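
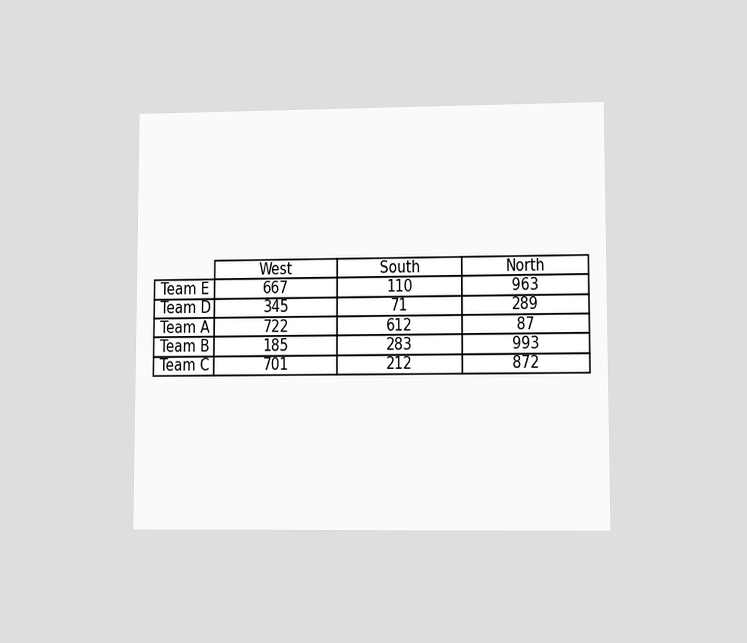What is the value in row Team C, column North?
872

The chart is viewed at a slight angle. The (Team C, North) cell reads 872.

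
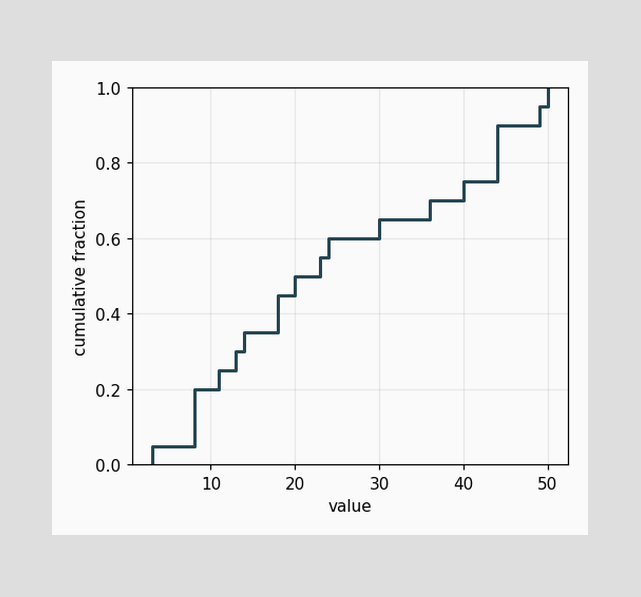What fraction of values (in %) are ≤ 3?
At x=3 the ECDF step is at 5%.

5%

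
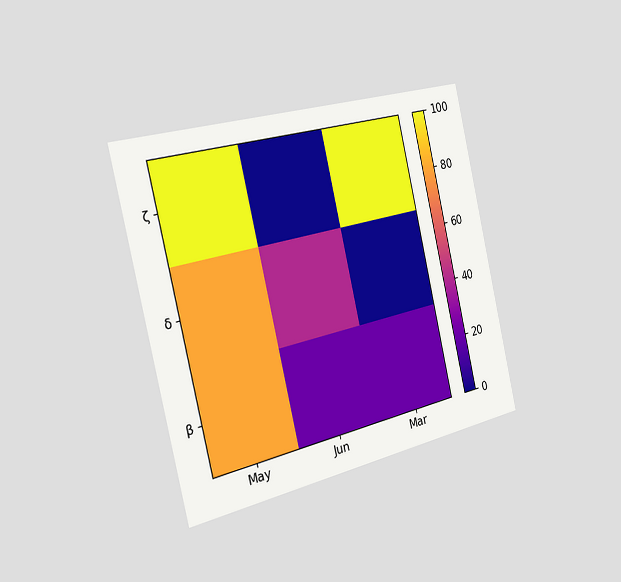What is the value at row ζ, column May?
100

The chart is tilted about 13° counter-clockwise and viewed slightly from the left. Matching cell (ζ, May) against the colorbar gives 100.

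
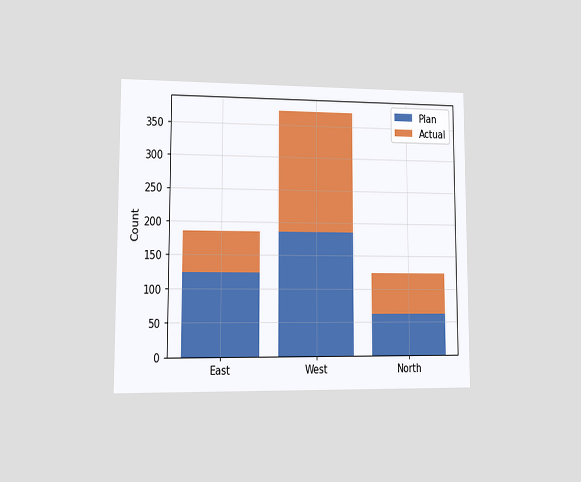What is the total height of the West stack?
372

The chart is viewed at a slight angle. The West stack's top reaches 372 on the y-axis.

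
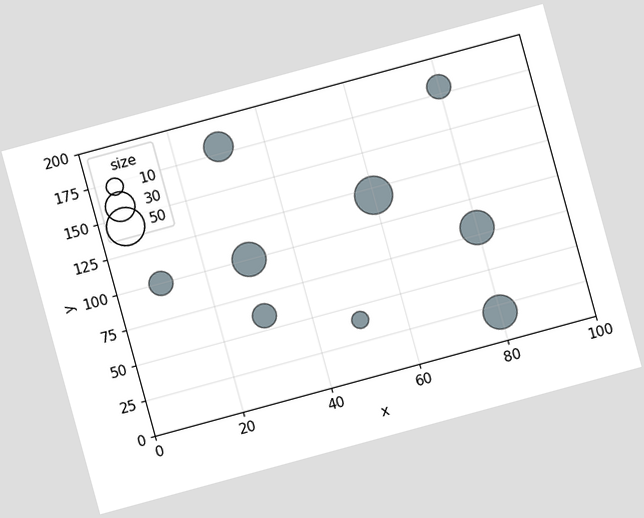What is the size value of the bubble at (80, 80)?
The chart is tilted about 15° counter-clockwise. Matching the bubble at (80, 80) against the size legend gives 40.

40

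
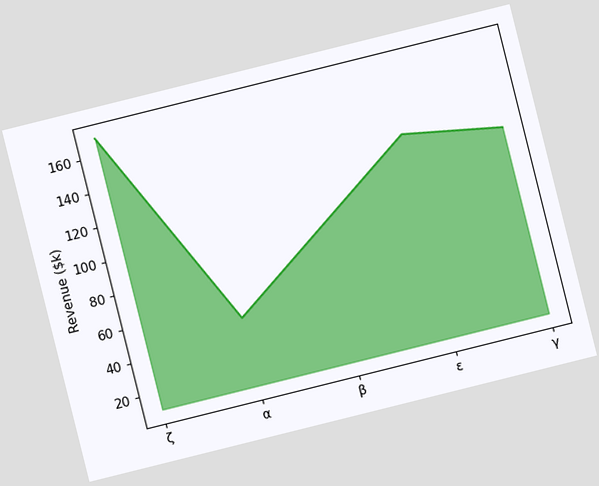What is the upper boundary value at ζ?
The chart is tilted about 14° counter-clockwise. At ζ the upper boundary is at $170k.

$170k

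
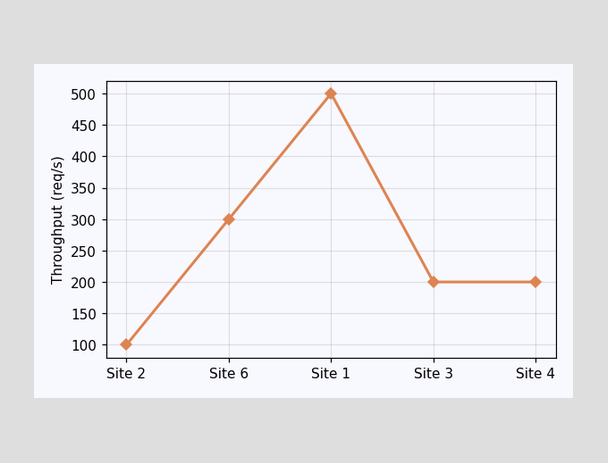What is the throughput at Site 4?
At Site 4, the line is at 200req/s.

200req/s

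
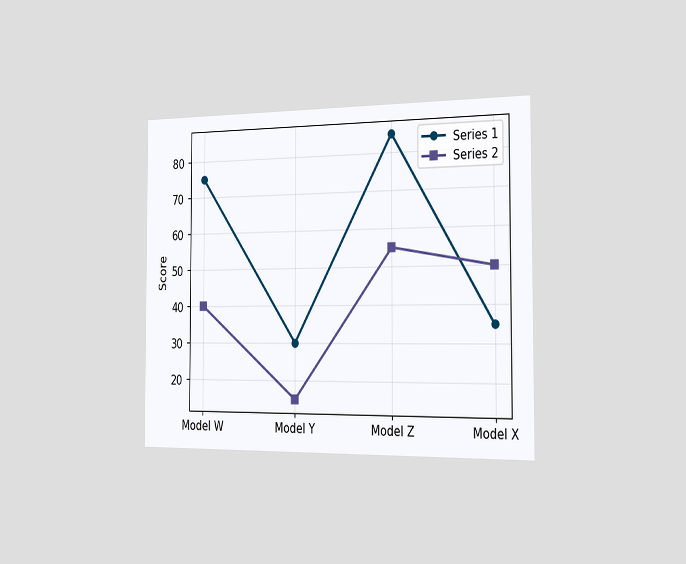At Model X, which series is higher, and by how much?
Series 2, by 15

The chart is viewed slightly from the right. At Model X, Series 2 sits above the other line by 15.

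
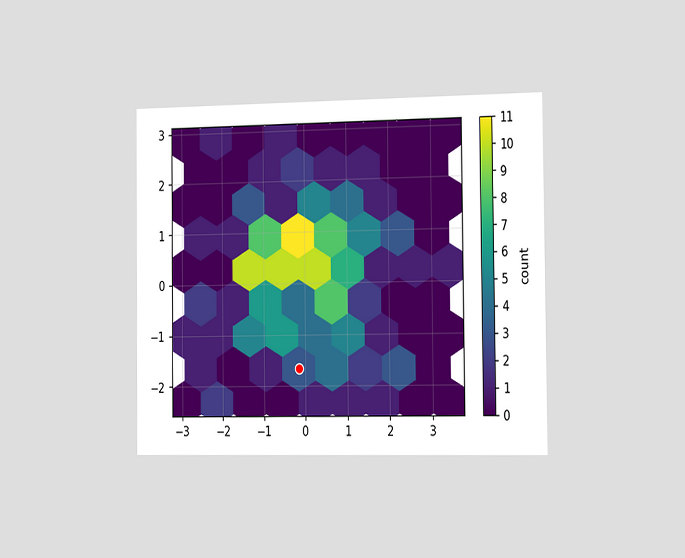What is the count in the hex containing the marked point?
3

The chart is viewed slightly from the right. The marked hex reads 3 on the colorbar.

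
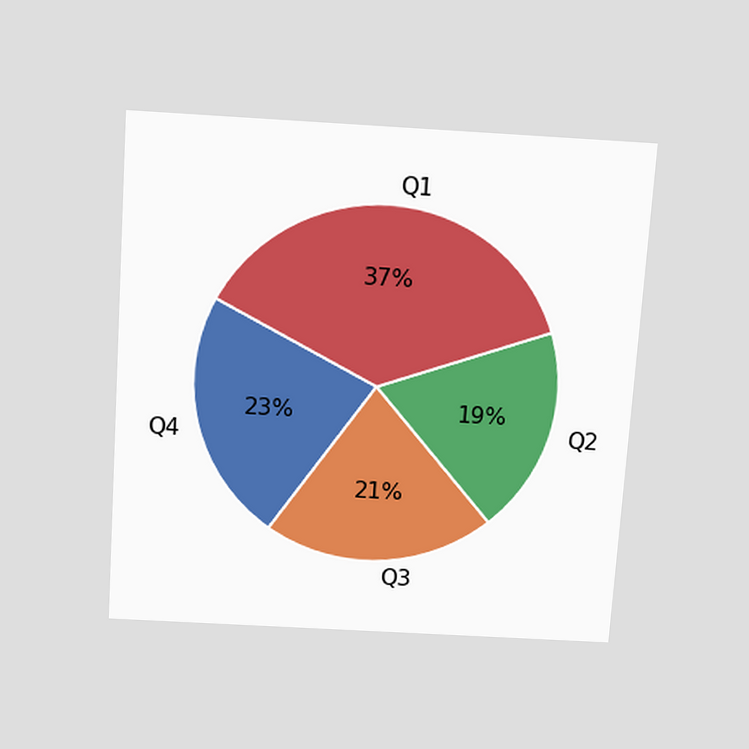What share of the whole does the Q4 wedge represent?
The chart is tilted about 4° clockwise and viewed slightly from above. The Q4 slice takes up 23% of the pie.

23%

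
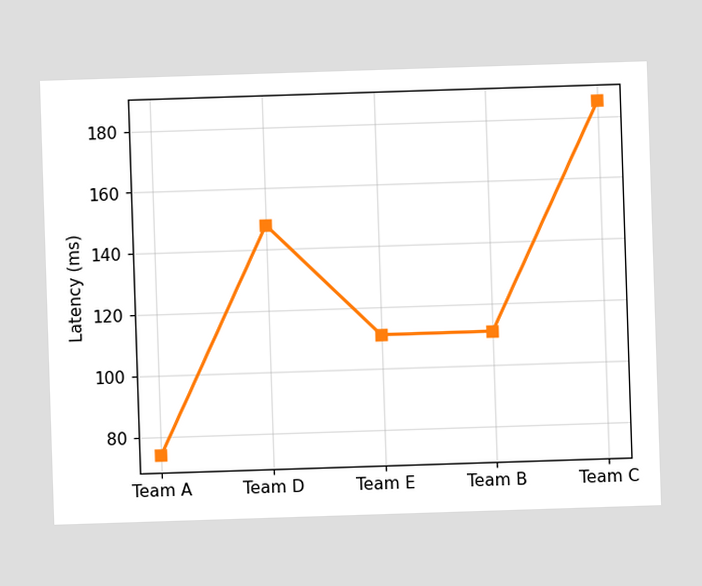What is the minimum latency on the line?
The lowest point is at Team A, and reading across to the y-axis gives 74ms.

74ms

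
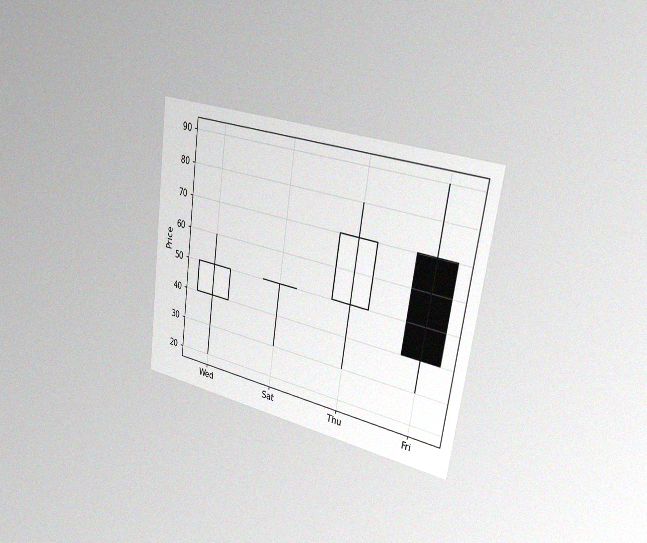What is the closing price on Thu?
70

The chart is tilted about 8° clockwise and viewed slightly from the right, with some photo noise. The Thu candle closes at 70.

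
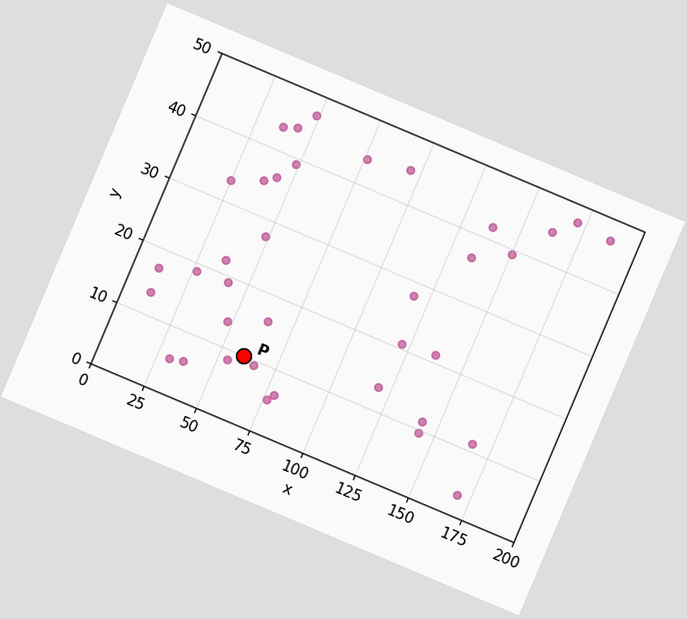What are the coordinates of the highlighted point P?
(60, 10)

The chart is tilted about 23° clockwise. Following the gridlines from P to each axis, P sits at (60, 10).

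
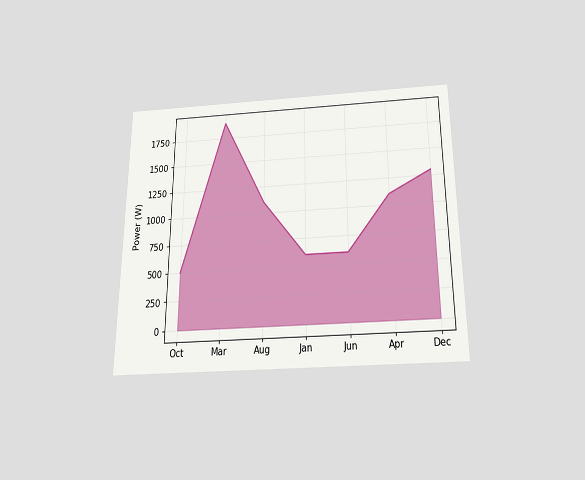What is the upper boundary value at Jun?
The chart is viewed slightly from below. At Jun the upper boundary is at 600W.

600W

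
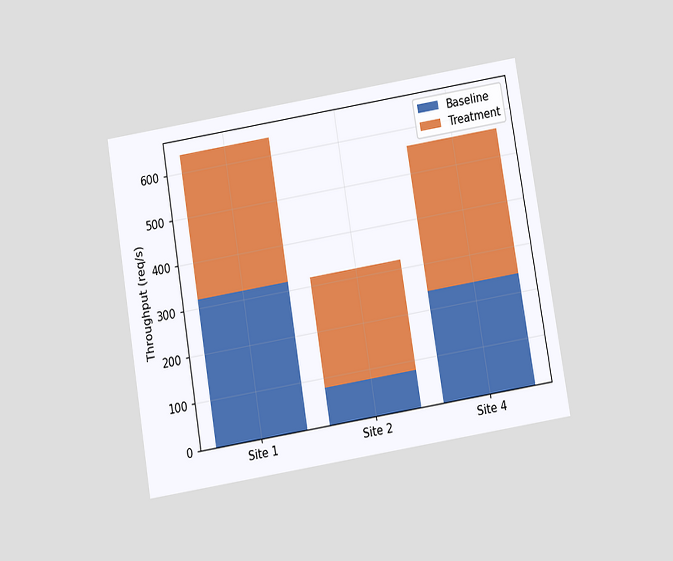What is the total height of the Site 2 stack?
320req/s

The chart is tilted about 9° counter-clockwise and viewed slightly from below. The Site 2 stack's top reaches 320req/s on the y-axis.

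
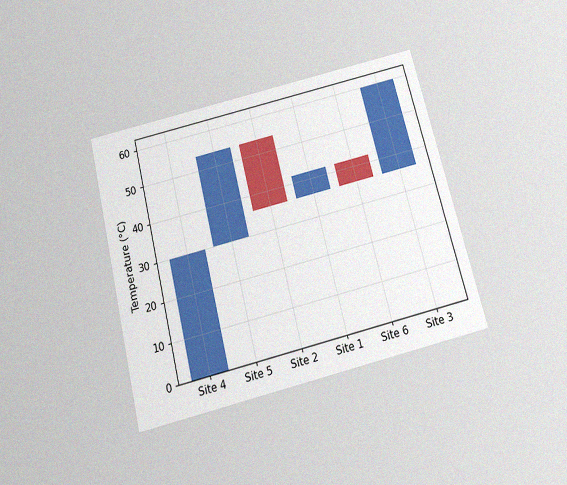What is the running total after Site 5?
The chart is tilted about 14° counter-clockwise and viewed slightly from below, with some photo noise. After Site 5 the running total reaches 54°C.

54°C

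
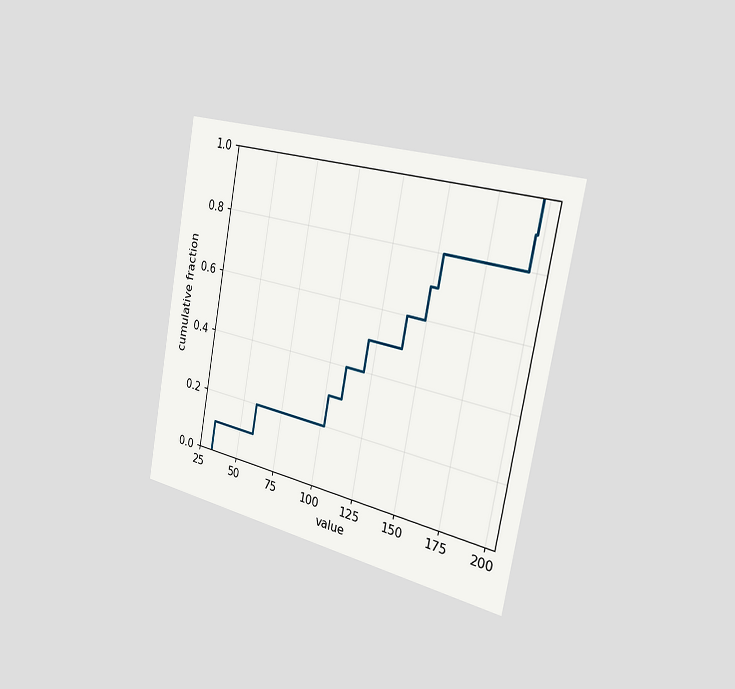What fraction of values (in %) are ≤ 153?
The chart is tilted about 10° clockwise and viewed slightly from the right. At x=153 the ECDF step is at 80%.

80%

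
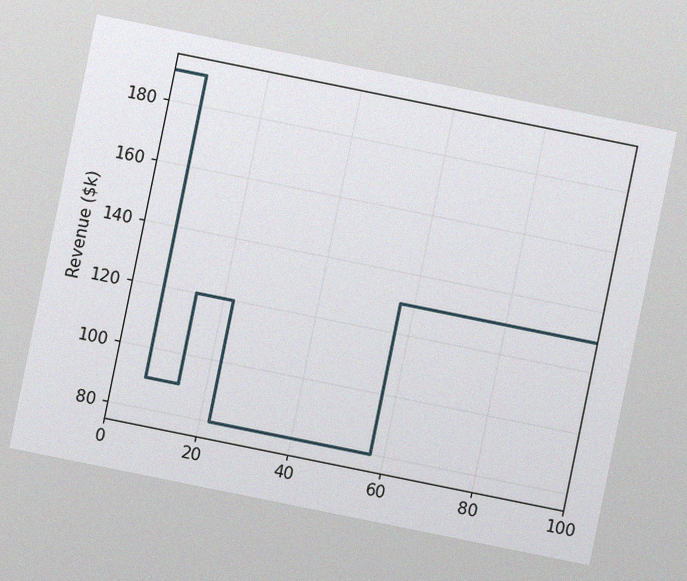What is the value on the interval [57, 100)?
The chart is tilted about 11° clockwise, with some photo noise. On [57, 100) the step sits at $130k.

$130k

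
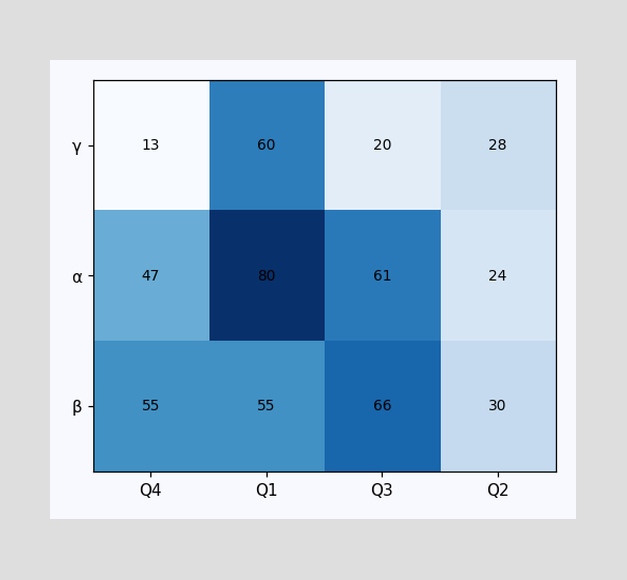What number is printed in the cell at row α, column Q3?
61

The (α, Q3) cell reads 61.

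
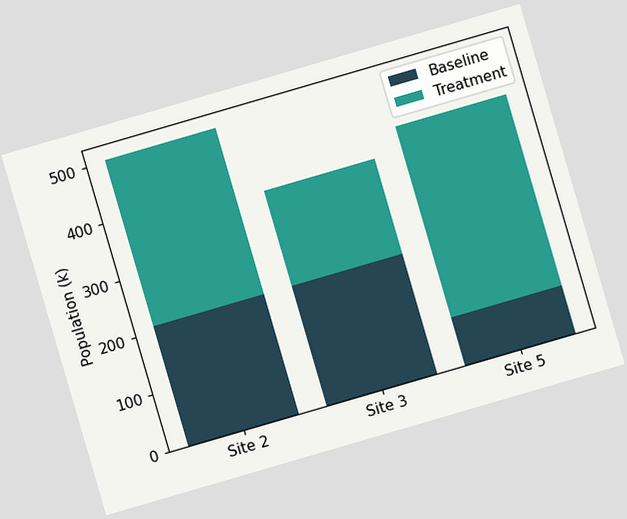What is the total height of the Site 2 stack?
504k

The chart is tilted about 16° counter-clockwise. The Site 2 stack's top reaches 504k on the y-axis.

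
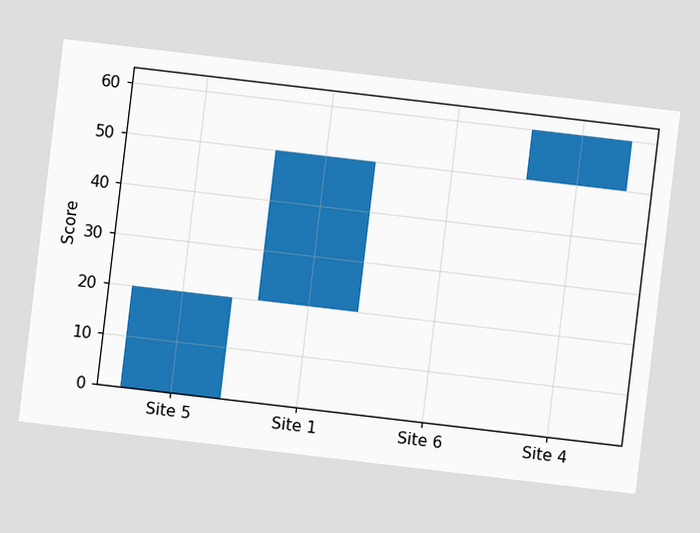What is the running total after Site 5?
20

The chart is tilted about 7° clockwise. After Site 5 the running total reaches 20.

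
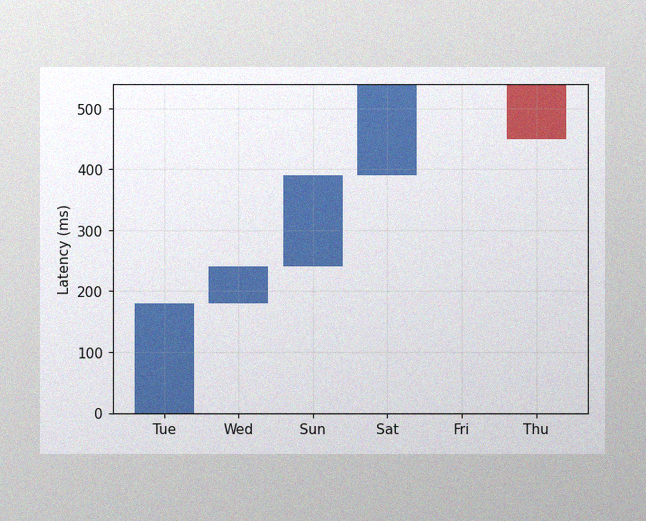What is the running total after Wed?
The image has some photo noise and uneven lighting. After Wed the running total reaches 240ms.

240ms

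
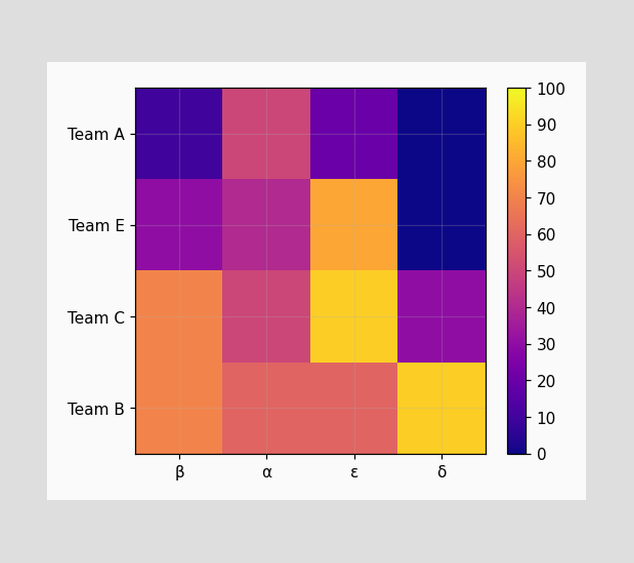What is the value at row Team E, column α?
40

Matching cell (Team E, α) against the colorbar gives 40.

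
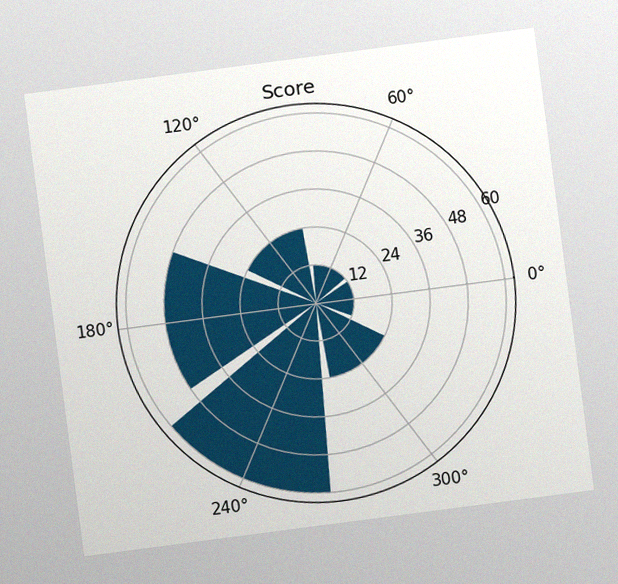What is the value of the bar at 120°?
The chart is tilted about 7° counter-clockwise, with some photo noise. The bar at 120° reaches 24 on the radial axis.

24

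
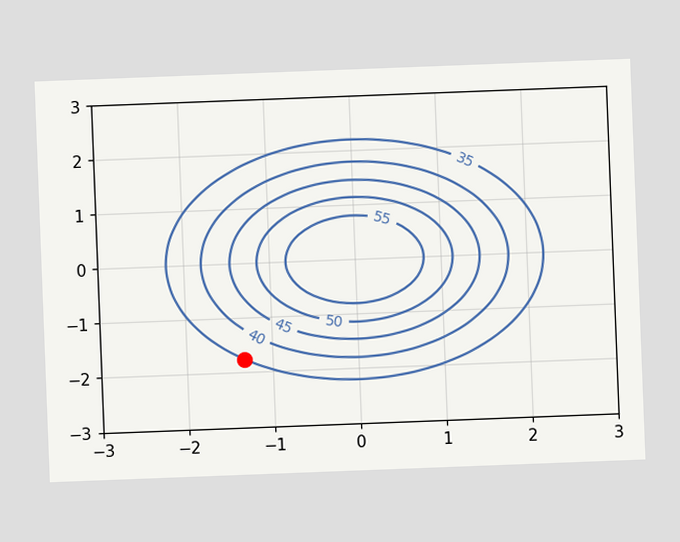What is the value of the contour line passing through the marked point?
The chart is tilted about 2° counter-clockwise. The marked point sits on the contour labelled 35.

35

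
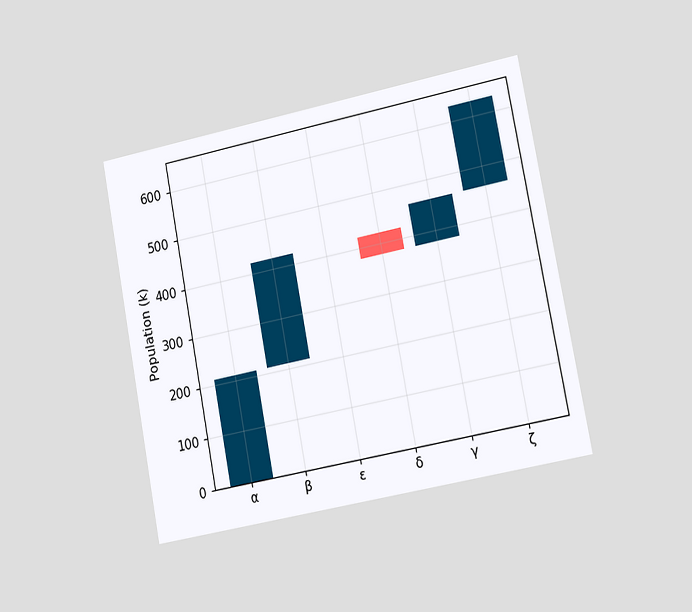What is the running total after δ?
The chart is tilted about 11° counter-clockwise and viewed slightly from the right. After δ the running total reaches 378k.

378k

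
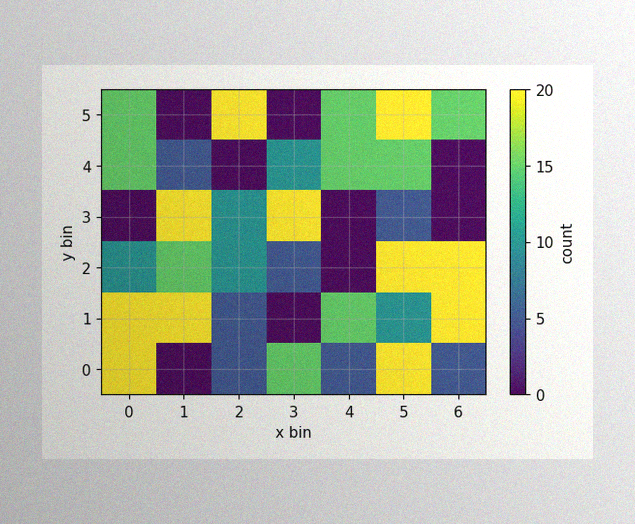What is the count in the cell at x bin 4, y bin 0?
The image has some photo noise and uneven lighting. Matching the cell (4, 0) against the colorbar gives 5.

5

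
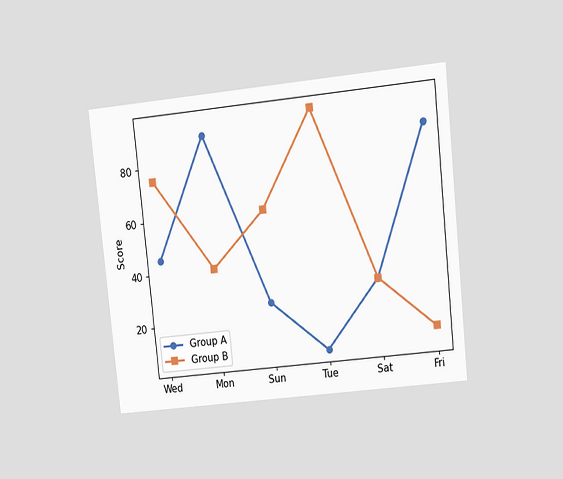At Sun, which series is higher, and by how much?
The chart is tilted about 6° counter-clockwise and viewed at a slight angle. At Sun, Group B sits above the other line by 35.

Group B, by 35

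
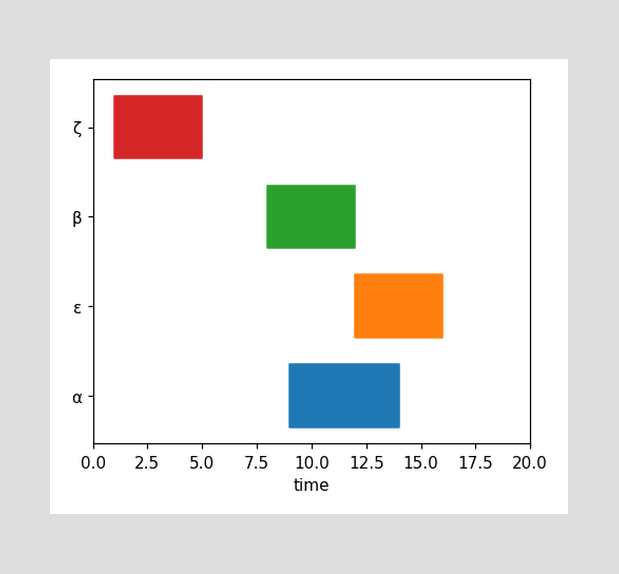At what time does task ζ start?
The ζ bar begins at t=1.

1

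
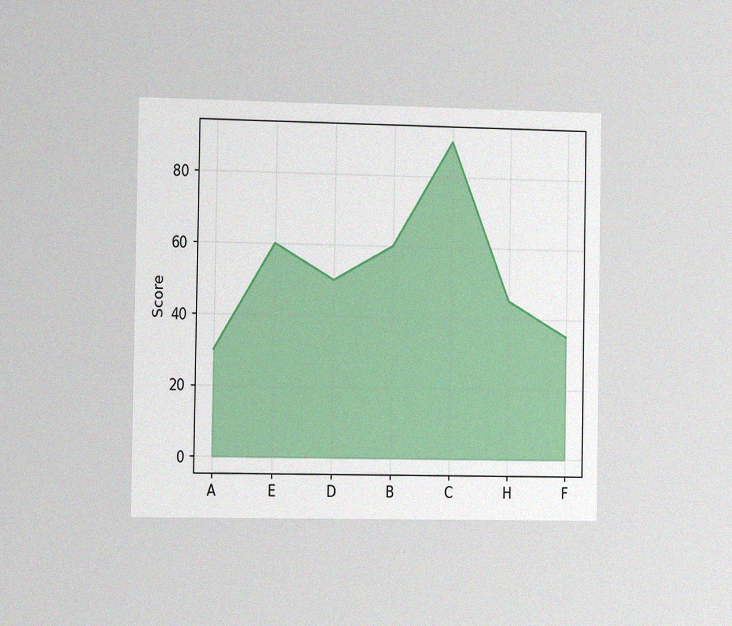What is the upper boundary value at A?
The chart is viewed at a slight angle, with some photo noise. At A the upper boundary is at 30.

30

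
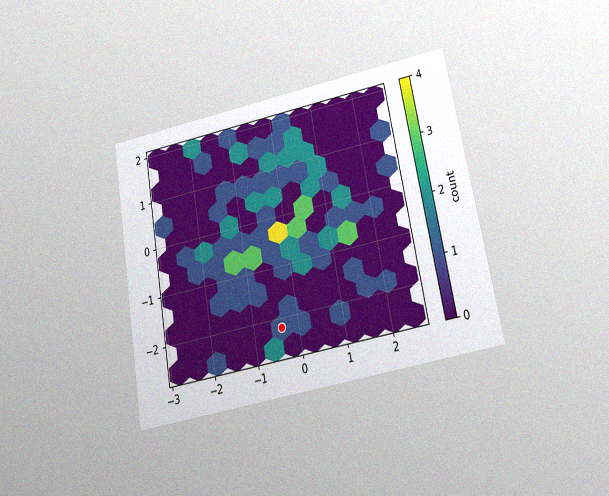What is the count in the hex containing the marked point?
1

The chart is tilted about 10° counter-clockwise and viewed at a slight angle, with some photo noise. The marked hex reads 1 on the colorbar.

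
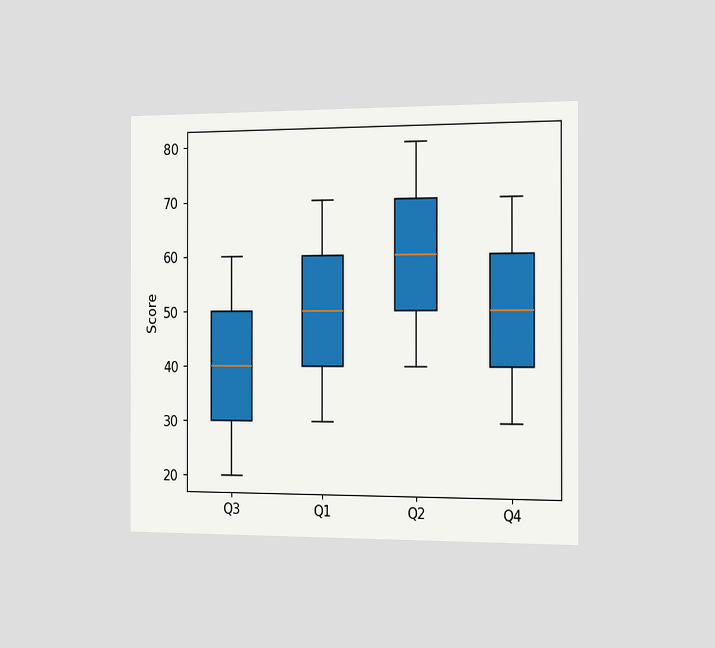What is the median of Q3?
40

The chart is viewed slightly from the right. The median line in the Q3 box sits at 40.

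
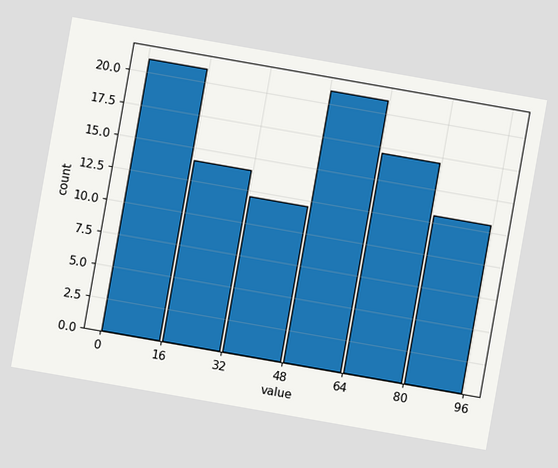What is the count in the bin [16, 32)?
The chart is tilted about 10° clockwise. The [16, 32) bin has height 14.

14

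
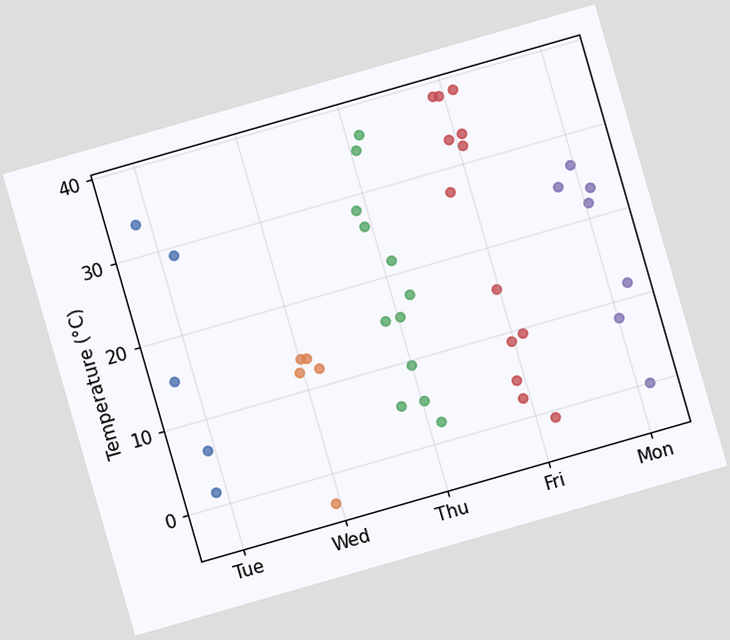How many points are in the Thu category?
12

The chart is tilted about 16° counter-clockwise. Counting the markers in the Thu column gives 12.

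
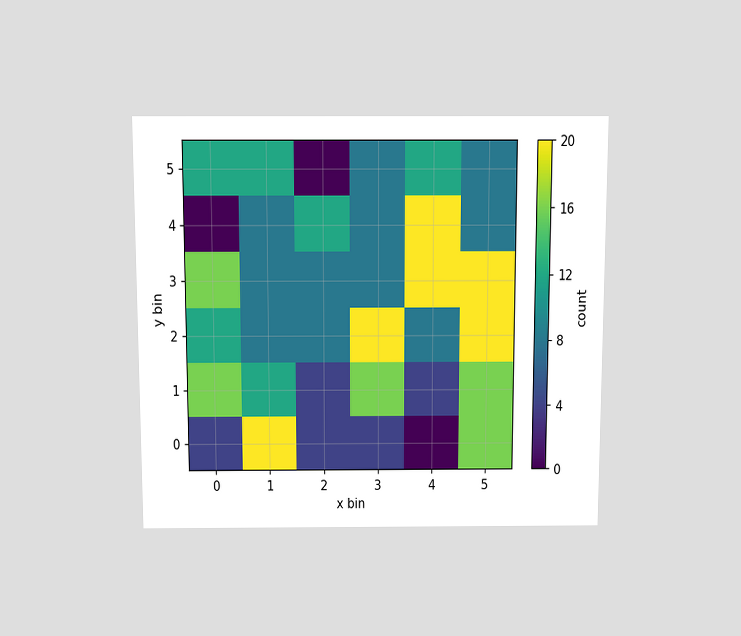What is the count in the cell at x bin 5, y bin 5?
8

The chart is viewed slightly from above. Matching the cell (5, 5) against the colorbar gives 8.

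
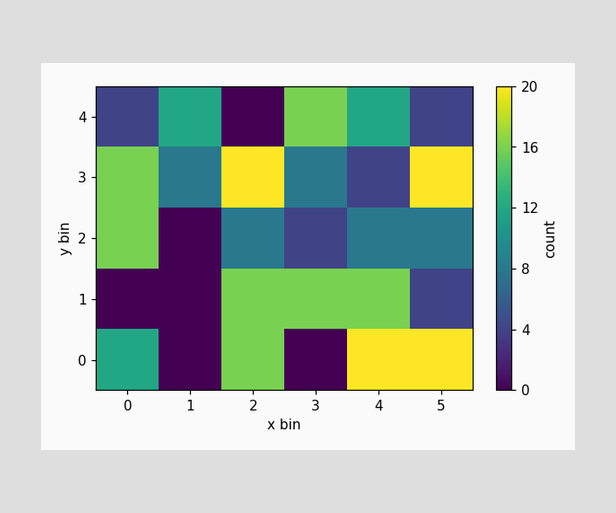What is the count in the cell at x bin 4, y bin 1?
Matching the cell (4, 1) against the colorbar gives 16.

16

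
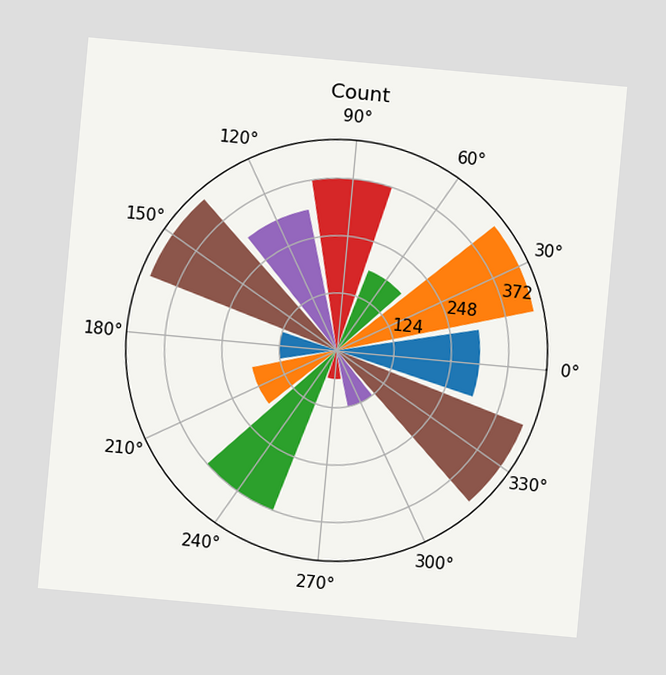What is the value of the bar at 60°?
186

The chart is tilted about 5° clockwise. The bar at 60° reaches 186 on the radial axis.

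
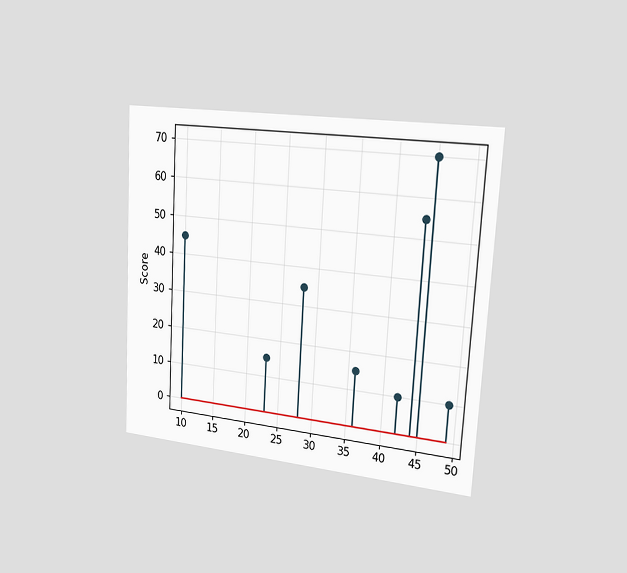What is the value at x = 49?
The chart is tilted about 3° clockwise and viewed slightly from the right. The stem at x=49 reaches 10.

10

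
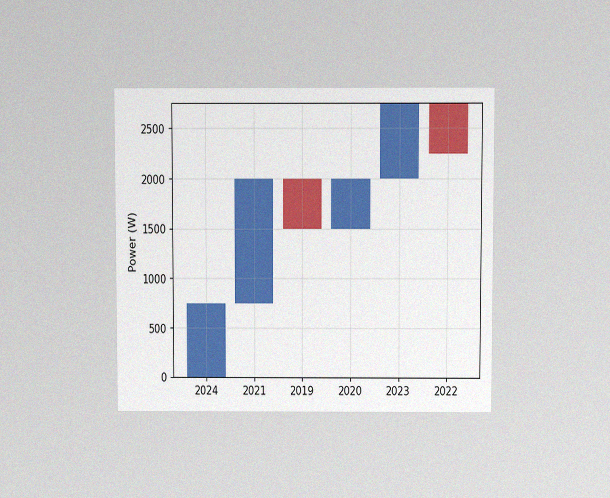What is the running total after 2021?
2000W

The chart is viewed slightly from above, with some photo noise. After 2021 the running total reaches 2000W.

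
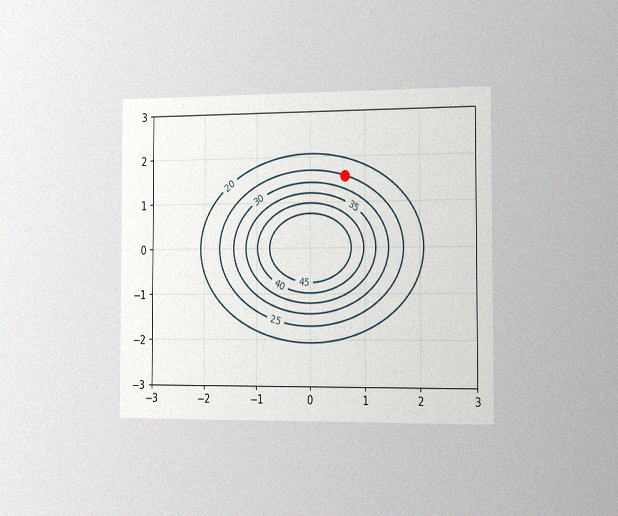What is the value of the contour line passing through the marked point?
25

The chart is viewed slightly from the right, with some photo noise. The marked point sits on the contour labelled 25.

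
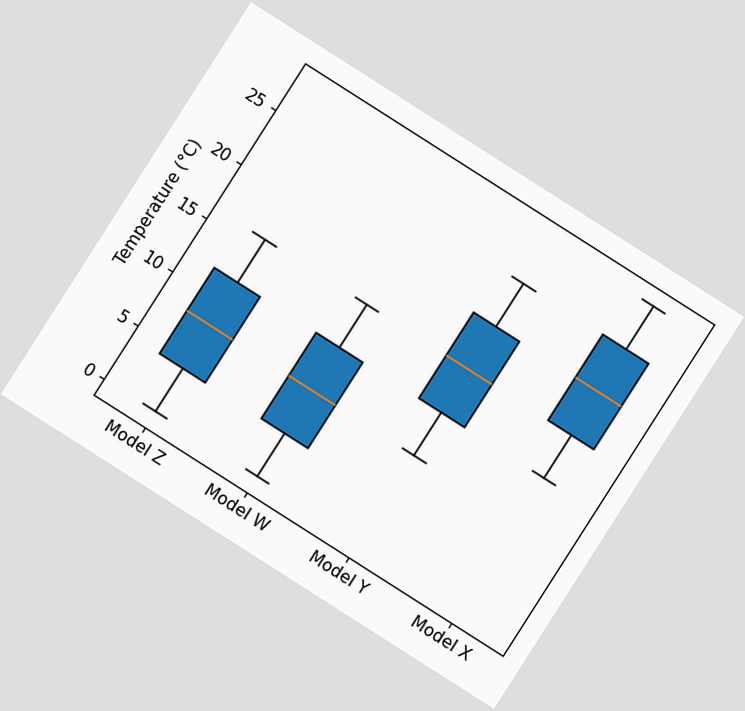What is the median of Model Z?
8°C

The chart is tilted about 33° clockwise. The median line in the Model Z box sits at 8°C.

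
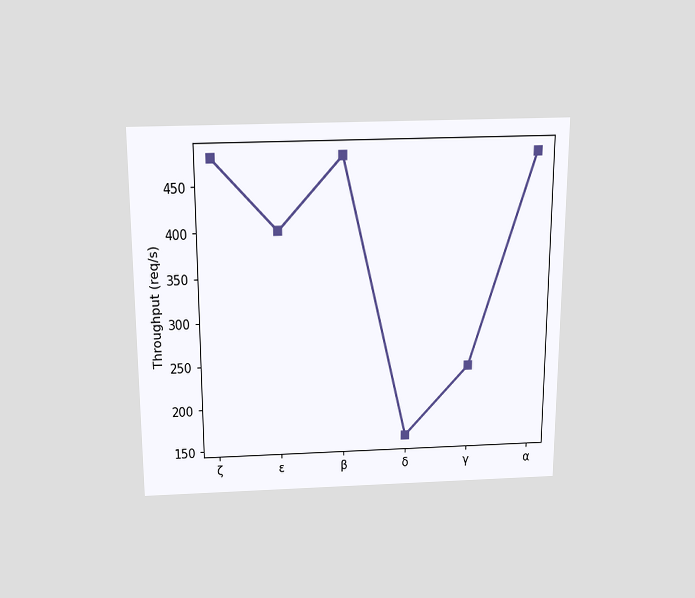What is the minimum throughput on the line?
160req/s

The chart is viewed slightly from above. The lowest point is at δ, and reading across to the y-axis gives 160req/s.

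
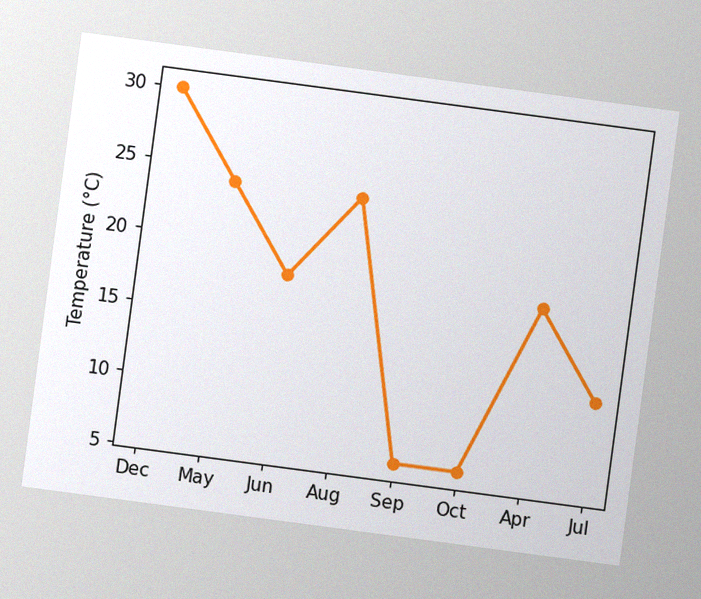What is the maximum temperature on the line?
The chart is tilted about 8° clockwise, with some photo noise. The highest point is at Dec, and reading across to the y-axis gives 30°C.

30°C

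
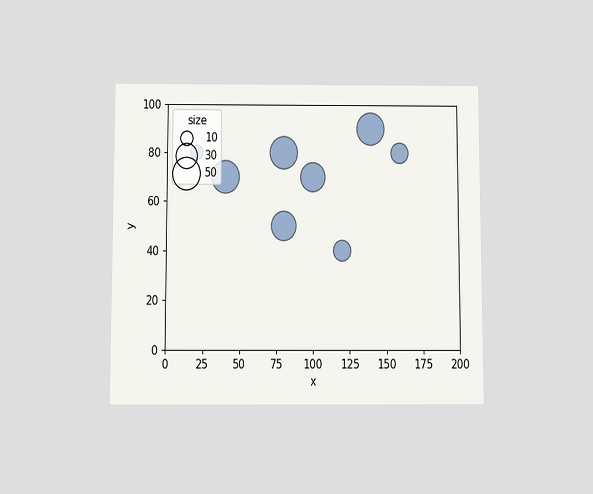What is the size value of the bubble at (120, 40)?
The chart is viewed slightly from below. Matching the bubble at (120, 40) against the size legend gives 20.

20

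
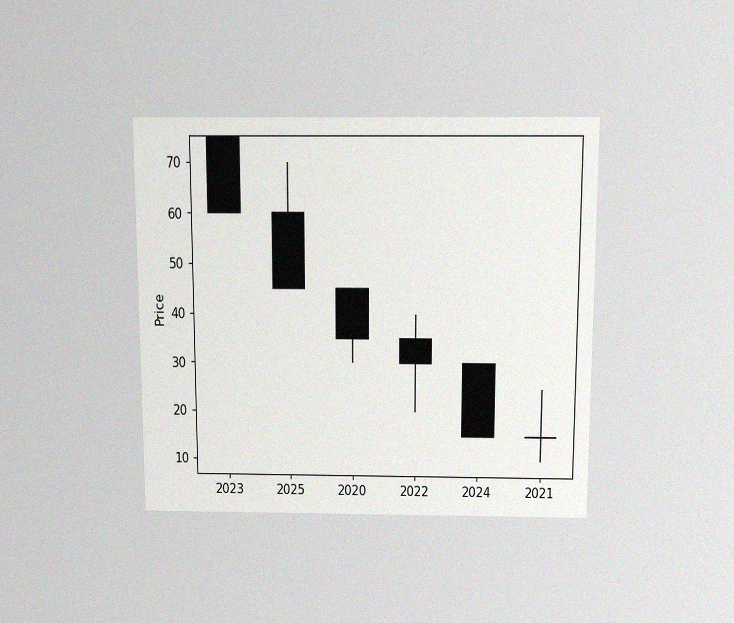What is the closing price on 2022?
The chart is viewed slightly from above, with some photo noise. The 2022 candle closes at 30.

30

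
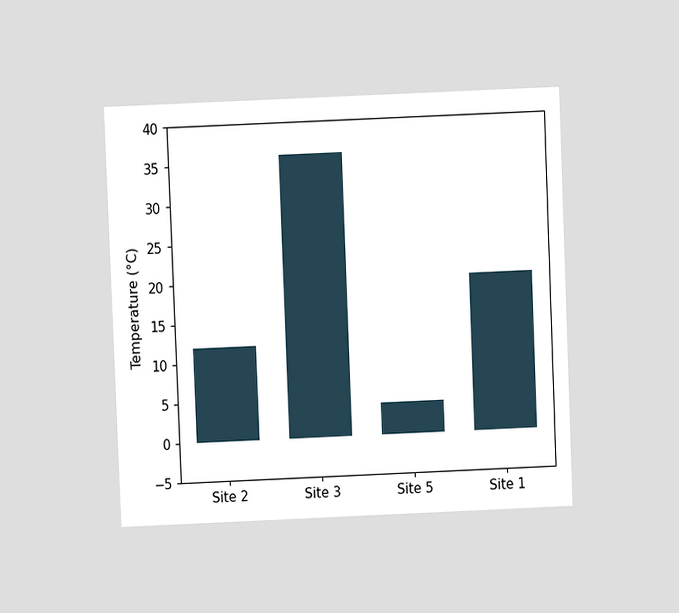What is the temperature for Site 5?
The chart is tilted about 2° counter-clockwise and viewed at a slight angle. Reading along the chart's y-axis, the Site 5 bar reaches 4°C.

4°C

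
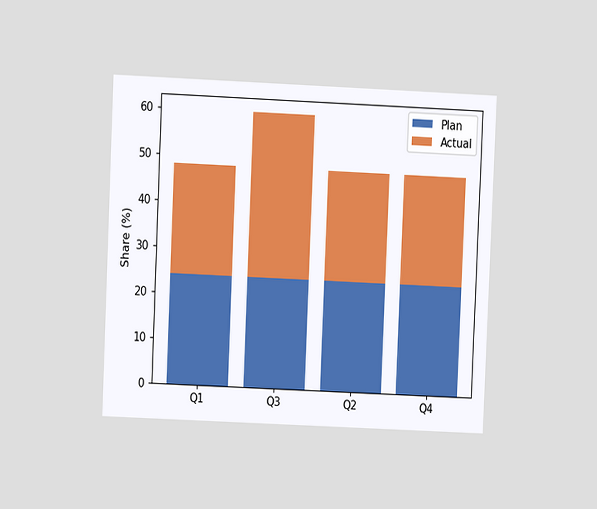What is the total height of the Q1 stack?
The chart is tilted about 3° clockwise and viewed at a slight angle. The Q1 stack's top reaches 48% on the y-axis.

48%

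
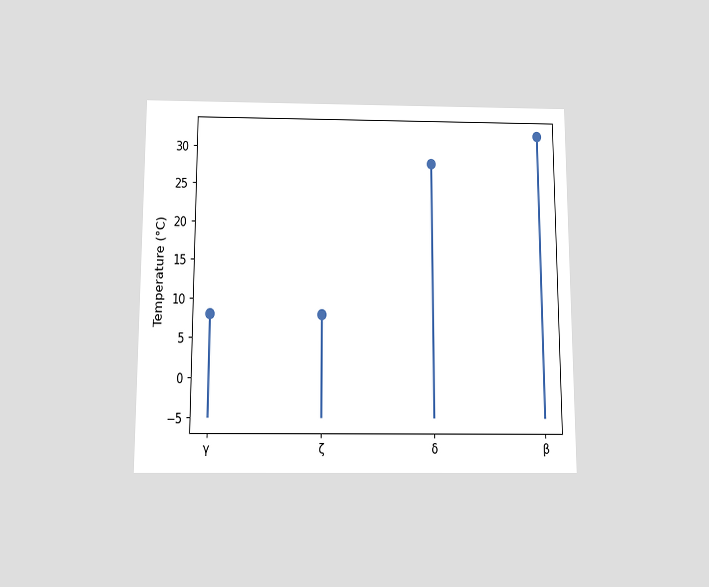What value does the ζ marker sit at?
The chart is viewed slightly from below. The ζ marker sits at 8°C.

8°C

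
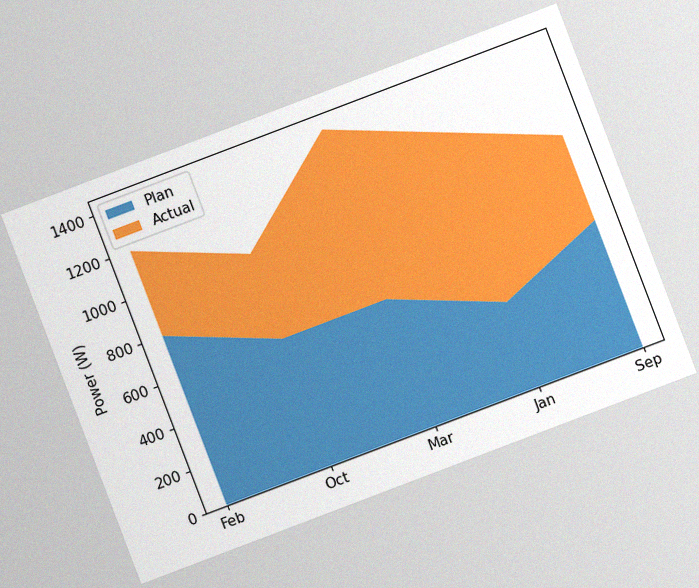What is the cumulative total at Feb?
1200W

The chart is tilted about 21° counter-clockwise, with some photo noise. The stacked total at Feb reaches 1200W.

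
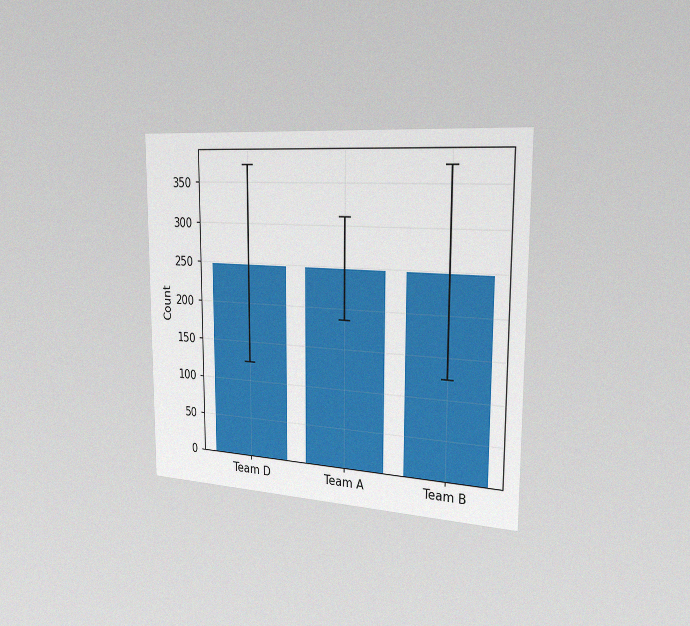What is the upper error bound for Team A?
The chart is viewed slightly from the right, with some photo noise. The Team A bar's upper whisker reaches 310.

310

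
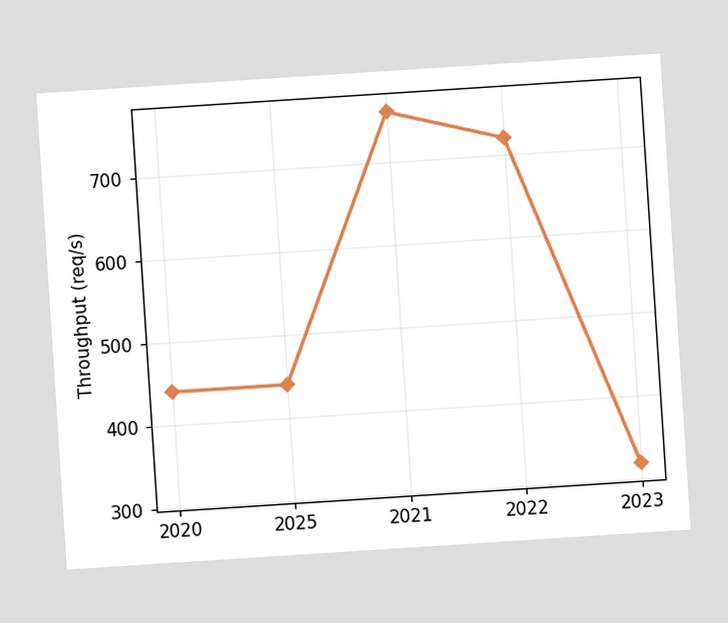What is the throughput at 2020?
The chart is tilted about 4° counter-clockwise. At 2020, the line is at 440req/s.

440req/s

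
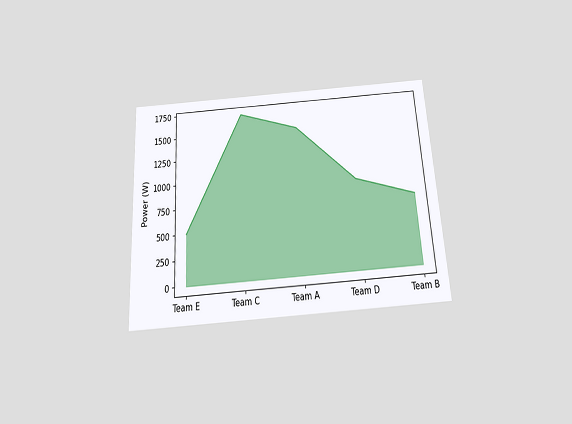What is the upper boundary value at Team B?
The chart is tilted about 4° counter-clockwise and viewed slightly from below. At Team B the upper boundary is at 700W.

700W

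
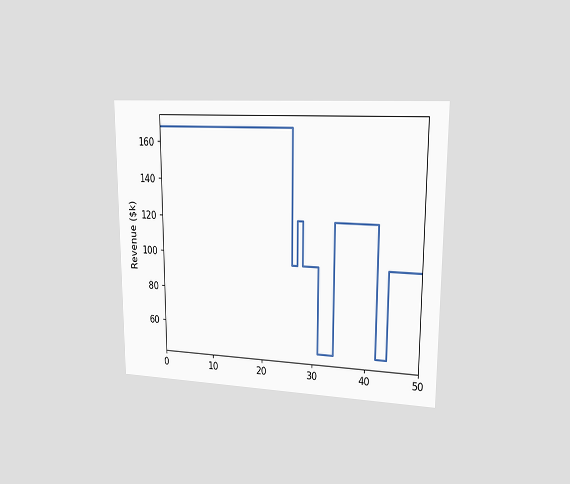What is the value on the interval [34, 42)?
$120k

The chart is viewed slightly from the right. On [34, 42) the step sits at $120k.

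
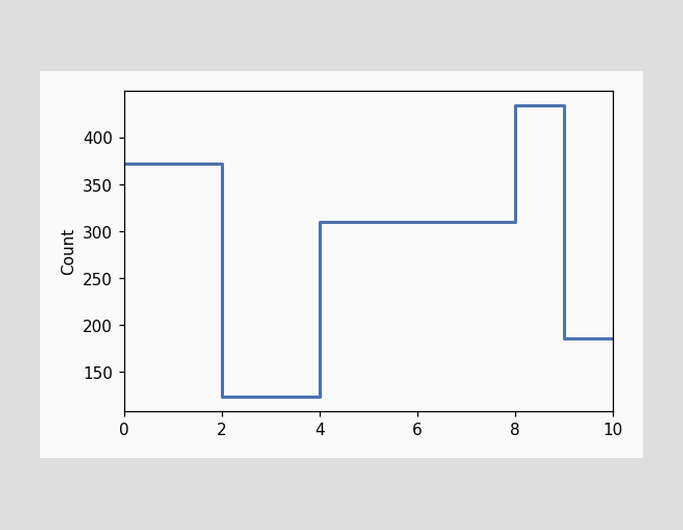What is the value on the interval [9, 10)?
On [9, 10) the step sits at 186.

186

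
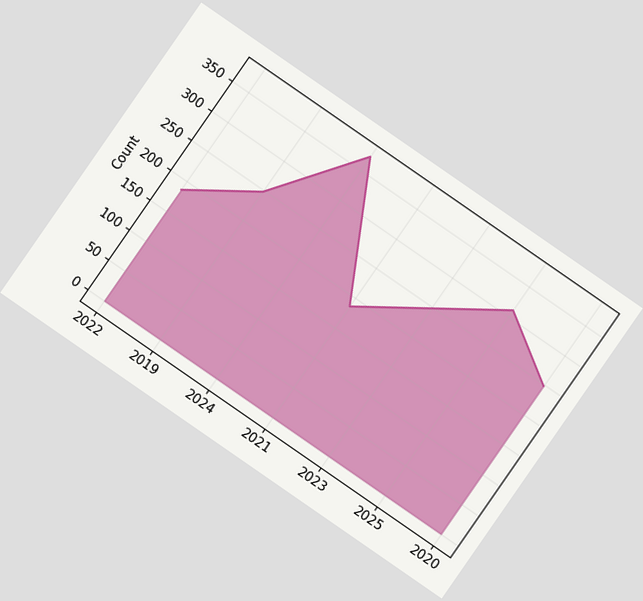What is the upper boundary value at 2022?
186

The chart is tilted about 35° clockwise. At 2022 the upper boundary is at 186.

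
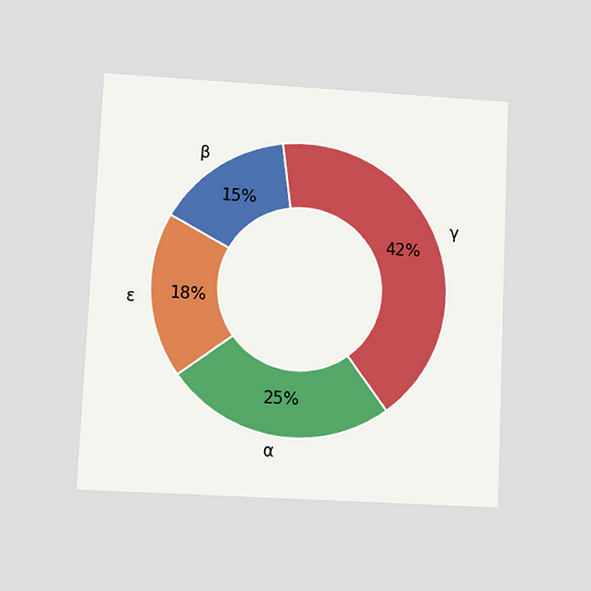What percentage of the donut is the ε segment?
The chart is tilted about 3° clockwise and viewed at a slight angle. The ε segment takes up 18% of the ring.

18%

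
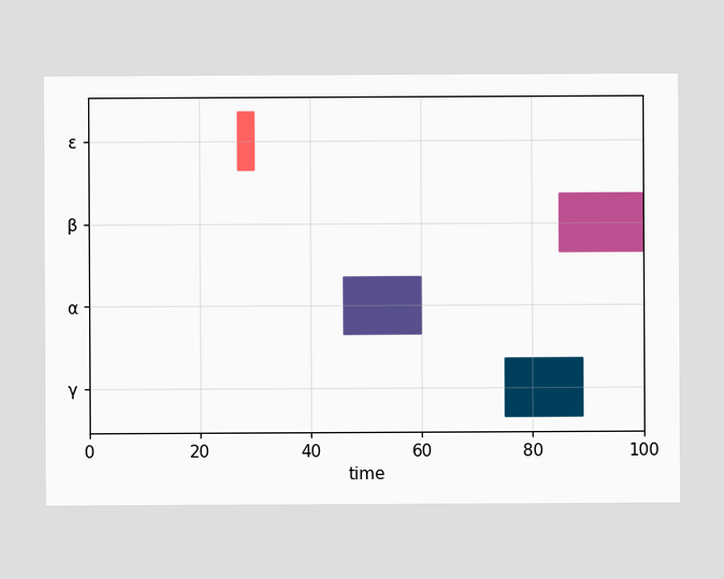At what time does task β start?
The β bar begins at t=85.

85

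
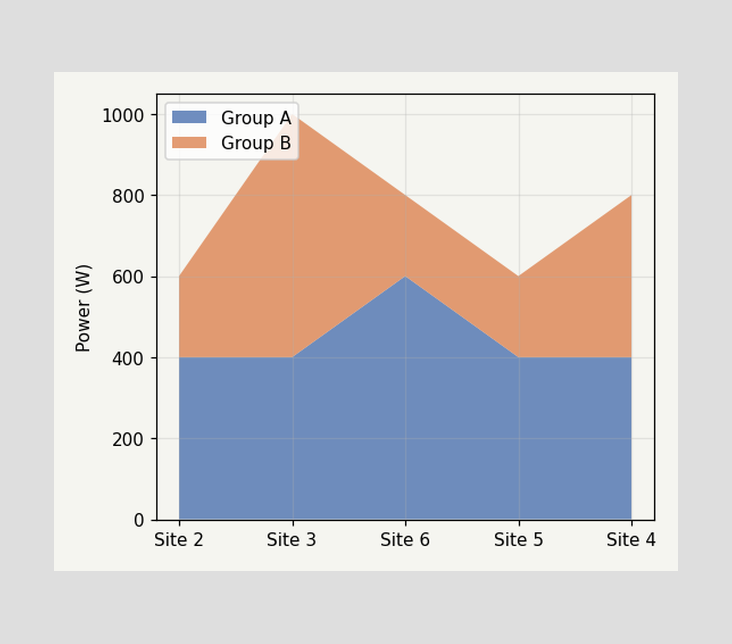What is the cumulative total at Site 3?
1000W

The stacked total at Site 3 reaches 1000W.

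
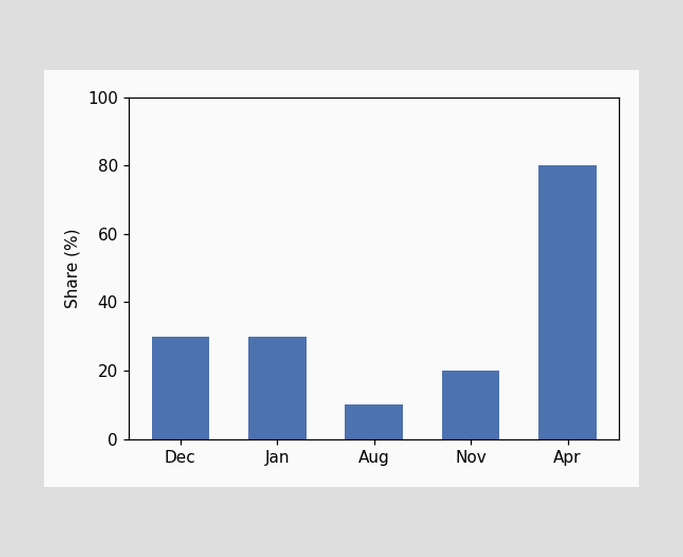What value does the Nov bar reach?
Reading along the chart's y-axis, the Nov bar reaches 20%.

20%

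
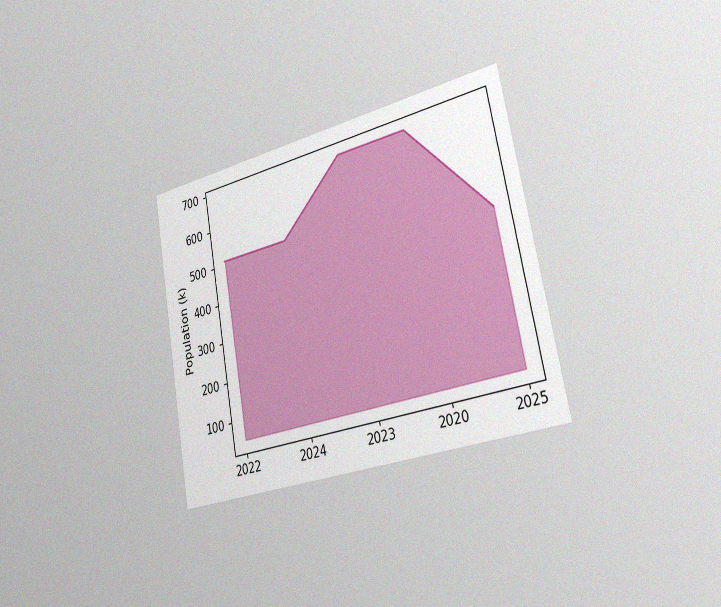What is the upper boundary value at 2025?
The chart is tilted about 11° counter-clockwise and viewed slightly from the right, with some photo noise. At 2025 the upper boundary is at 425k.

425k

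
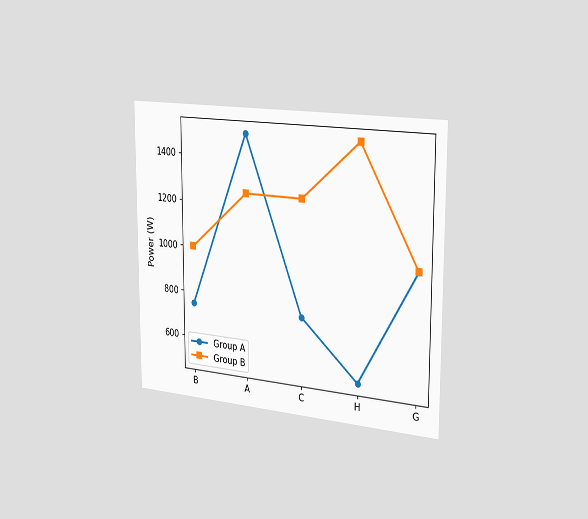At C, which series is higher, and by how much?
The chart is viewed slightly from the right. At C, Group B sits above the other line by 500W.

Group B, by 500W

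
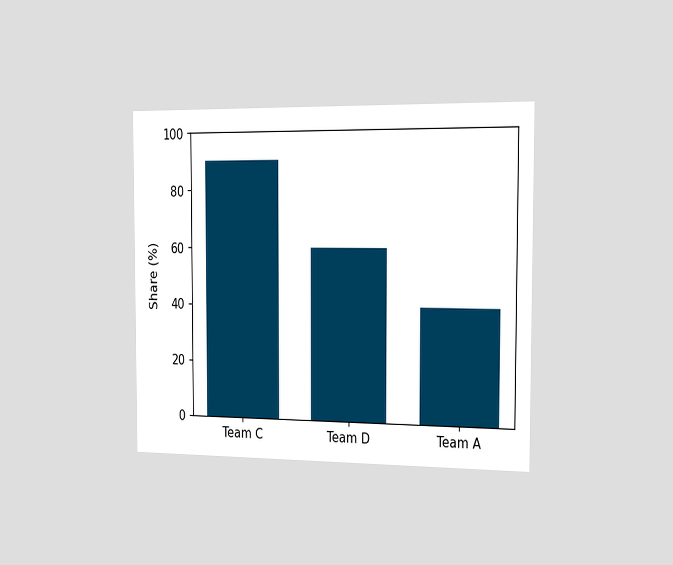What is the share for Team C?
The chart is viewed slightly from the right. Reading along the chart's y-axis, the Team C bar reaches 90%.

90%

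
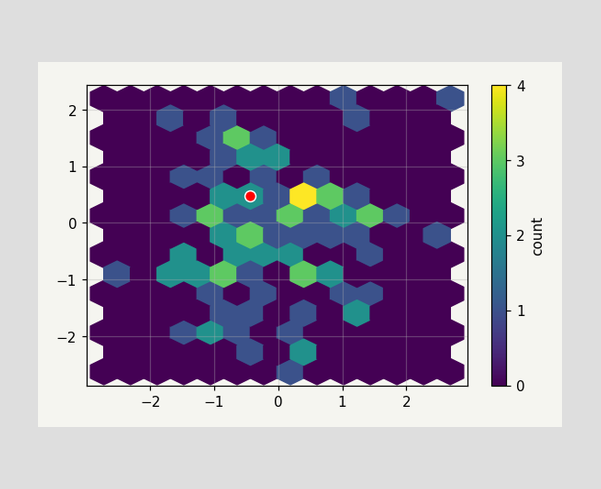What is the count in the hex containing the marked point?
The marked hex reads 2 on the colorbar.

2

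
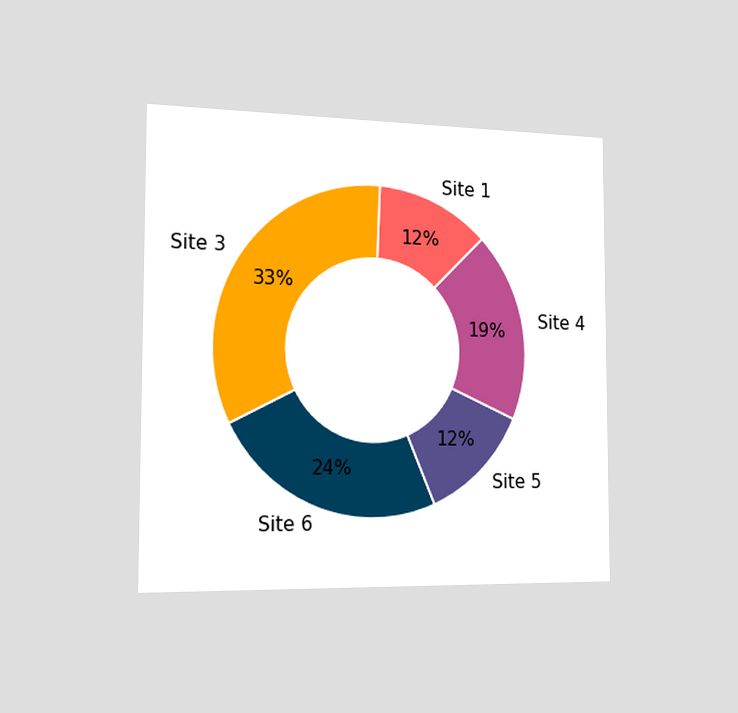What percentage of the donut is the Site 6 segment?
24%

The chart is viewed slightly from the left. The Site 6 segment takes up 24% of the ring.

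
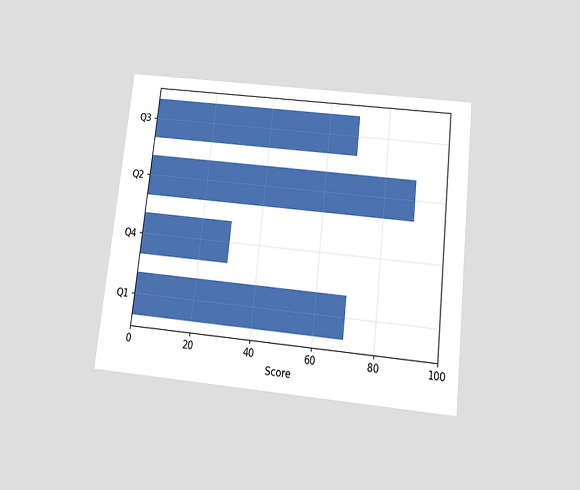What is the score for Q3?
The chart is tilted about 6° clockwise and viewed slightly from below. Reading along the chart's x-axis, the Q3 bar reaches 70.

70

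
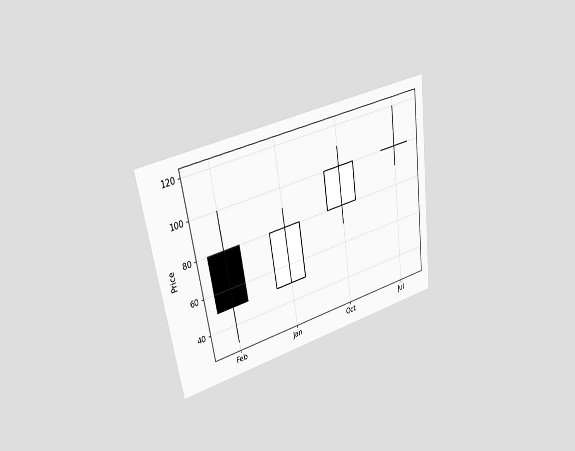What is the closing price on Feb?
The chart is tilted about 9° counter-clockwise and viewed at a slight angle. The Feb candle closes at 50.

50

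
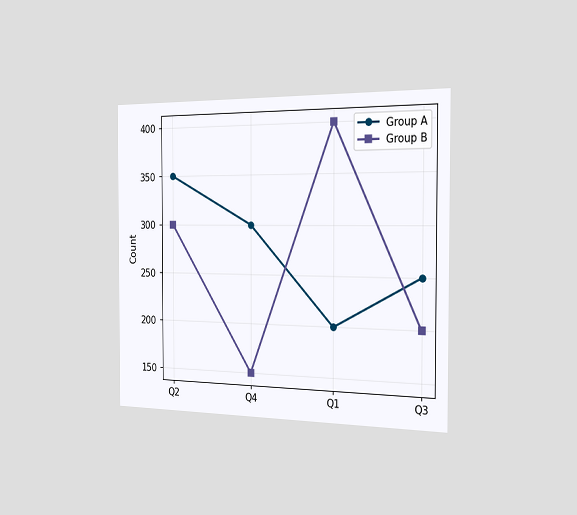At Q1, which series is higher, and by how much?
Group B, by 200

The chart is viewed slightly from the right. At Q1, Group B sits above the other line by 200.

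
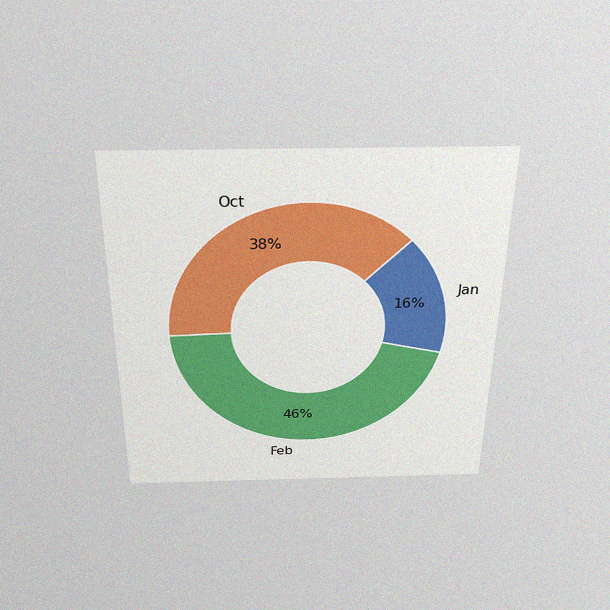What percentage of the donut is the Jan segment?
The chart is viewed slightly from above, with some photo noise. The Jan segment takes up 16% of the ring.

16%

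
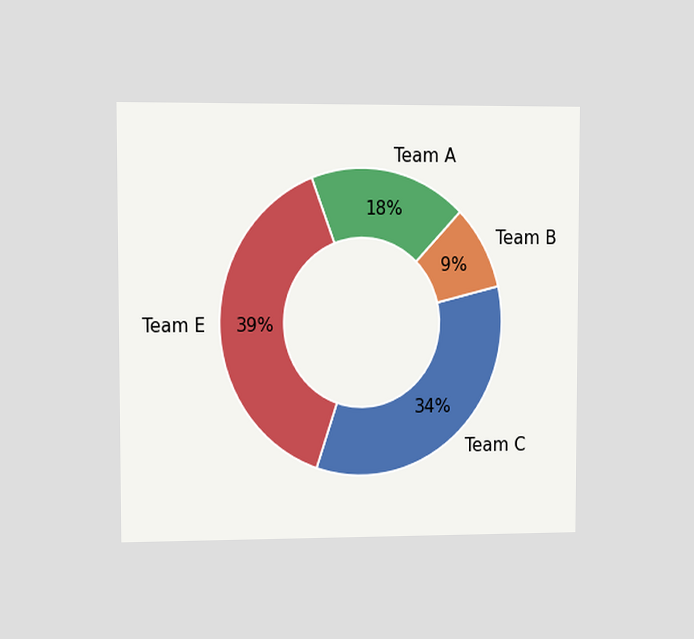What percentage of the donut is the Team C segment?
The chart is viewed at a slight angle. The Team C segment takes up 34% of the ring.

34%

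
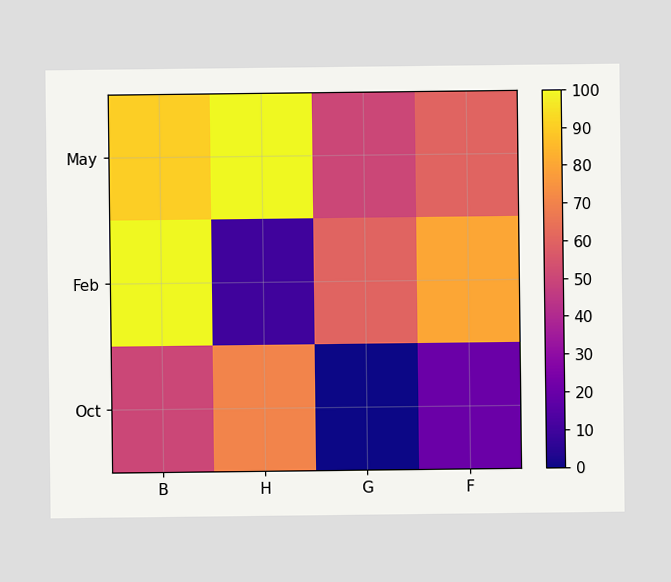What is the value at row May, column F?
60

Matching cell (May, F) against the colorbar gives 60.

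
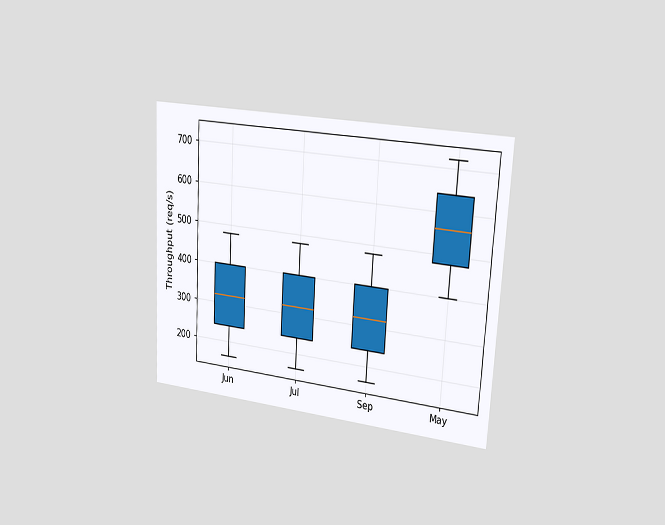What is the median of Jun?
320req/s

The chart is tilted about 3° clockwise and viewed slightly from the right. The median line in the Jun box sits at 320req/s.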